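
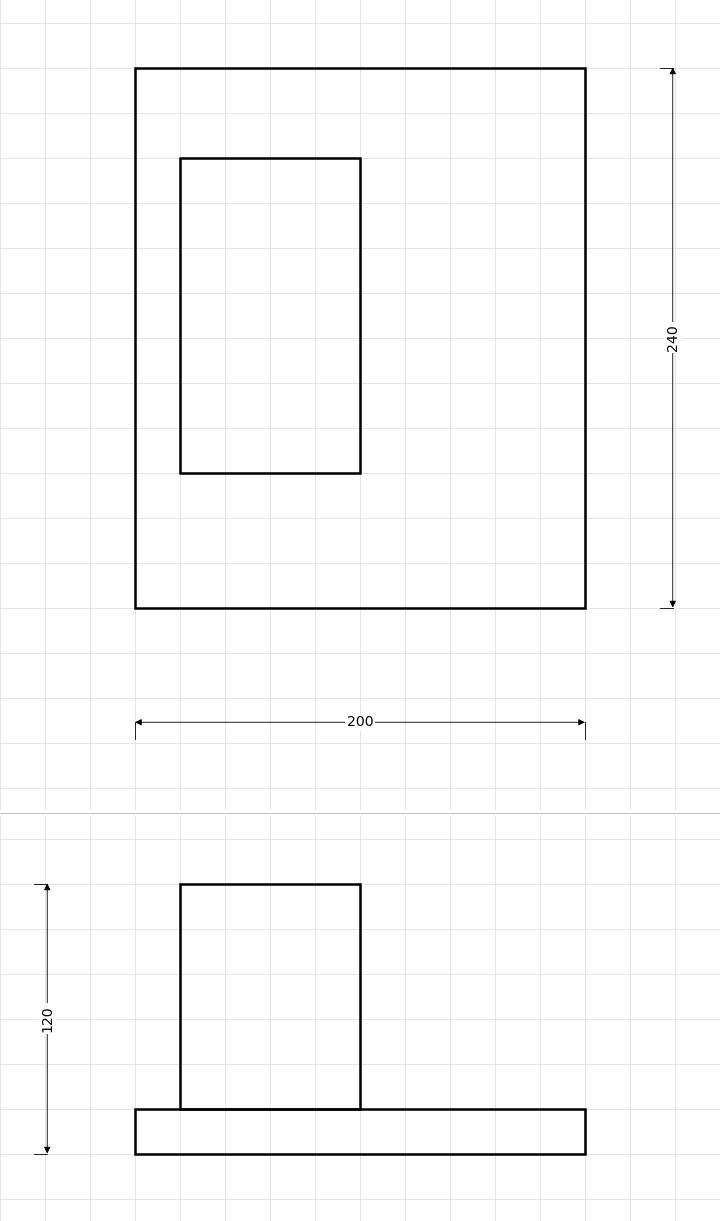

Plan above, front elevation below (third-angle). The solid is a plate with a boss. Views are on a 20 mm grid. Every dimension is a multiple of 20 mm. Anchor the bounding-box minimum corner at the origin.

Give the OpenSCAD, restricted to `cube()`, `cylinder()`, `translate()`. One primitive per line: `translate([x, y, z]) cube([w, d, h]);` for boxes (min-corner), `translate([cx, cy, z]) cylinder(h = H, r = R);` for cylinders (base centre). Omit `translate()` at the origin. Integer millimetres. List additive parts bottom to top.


cube([200, 240, 20]);
translate([20, 60, 20]) cube([80, 140, 100]);


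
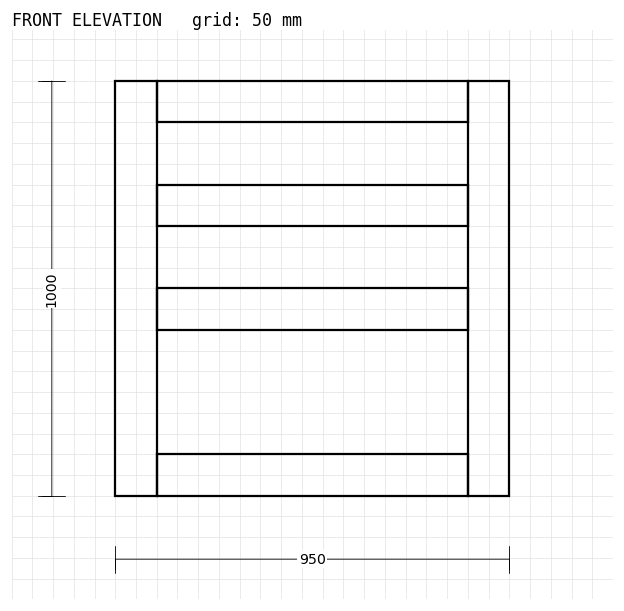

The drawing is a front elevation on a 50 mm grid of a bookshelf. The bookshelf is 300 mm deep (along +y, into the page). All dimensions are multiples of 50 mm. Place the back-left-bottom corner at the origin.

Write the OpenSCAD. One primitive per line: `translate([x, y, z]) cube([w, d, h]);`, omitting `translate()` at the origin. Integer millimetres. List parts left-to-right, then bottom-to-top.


cube([100, 300, 1000]);
translate([100, 0, 0]) cube([750, 300, 100]);
translate([100, 0, 400]) cube([750, 300, 100]);
translate([100, 0, 650]) cube([750, 300, 100]);
translate([100, 0, 900]) cube([750, 300, 100]);
translate([850, 0, 0]) cube([100, 300, 1000]);


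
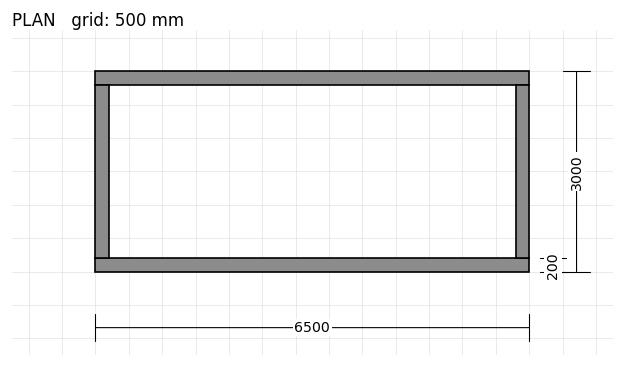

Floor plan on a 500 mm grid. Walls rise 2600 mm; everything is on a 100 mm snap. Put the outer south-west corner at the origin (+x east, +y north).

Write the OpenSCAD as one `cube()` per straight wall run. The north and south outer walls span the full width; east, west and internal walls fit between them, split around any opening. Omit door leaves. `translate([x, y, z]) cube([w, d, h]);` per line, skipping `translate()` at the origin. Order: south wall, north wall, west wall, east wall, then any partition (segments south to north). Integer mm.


cube([6500, 200, 2600]);
translate([0, 2800, 0]) cube([6500, 200, 2600]);
translate([0, 200, 0]) cube([200, 2600, 2600]);
translate([6300, 200, 0]) cube([200, 2600, 2600]);


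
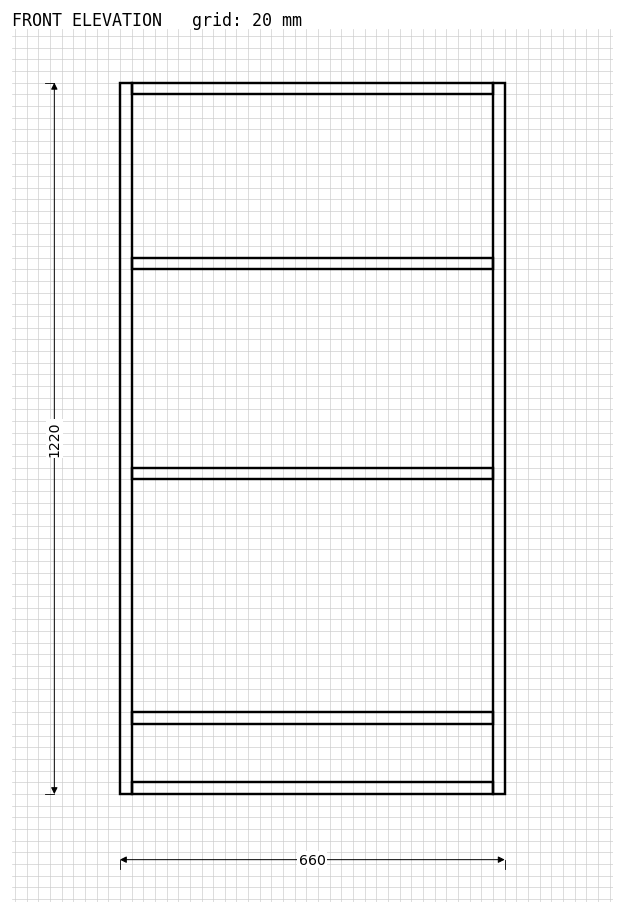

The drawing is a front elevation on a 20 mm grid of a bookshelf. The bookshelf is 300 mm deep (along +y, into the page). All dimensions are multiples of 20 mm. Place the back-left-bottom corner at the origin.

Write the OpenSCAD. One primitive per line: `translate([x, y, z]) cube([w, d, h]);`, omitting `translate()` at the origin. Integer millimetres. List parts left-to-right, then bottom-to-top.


cube([20, 300, 1220]);
translate([20, 0, 0]) cube([620, 300, 20]);
translate([20, 0, 120]) cube([620, 300, 20]);
translate([20, 0, 540]) cube([620, 300, 20]);
translate([20, 0, 900]) cube([620, 300, 20]);
translate([20, 0, 1200]) cube([620, 300, 20]);
translate([640, 0, 0]) cube([20, 300, 1220]);


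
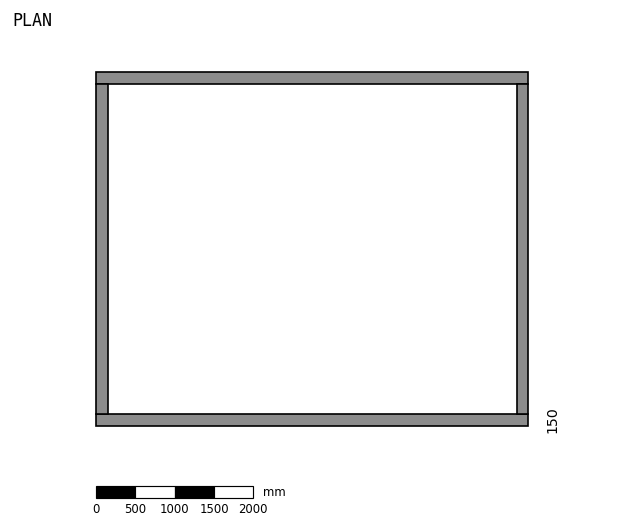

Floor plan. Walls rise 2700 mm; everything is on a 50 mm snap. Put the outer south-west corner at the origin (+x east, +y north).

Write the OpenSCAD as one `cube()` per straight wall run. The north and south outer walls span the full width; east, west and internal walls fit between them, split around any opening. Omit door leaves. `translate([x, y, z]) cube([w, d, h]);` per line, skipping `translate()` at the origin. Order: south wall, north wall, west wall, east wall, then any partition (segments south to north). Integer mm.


cube([5500, 150, 2700]);
translate([0, 4350, 0]) cube([5500, 150, 2700]);
translate([0, 150, 0]) cube([150, 4200, 2700]);
translate([5350, 150, 0]) cube([150, 4200, 2700]);


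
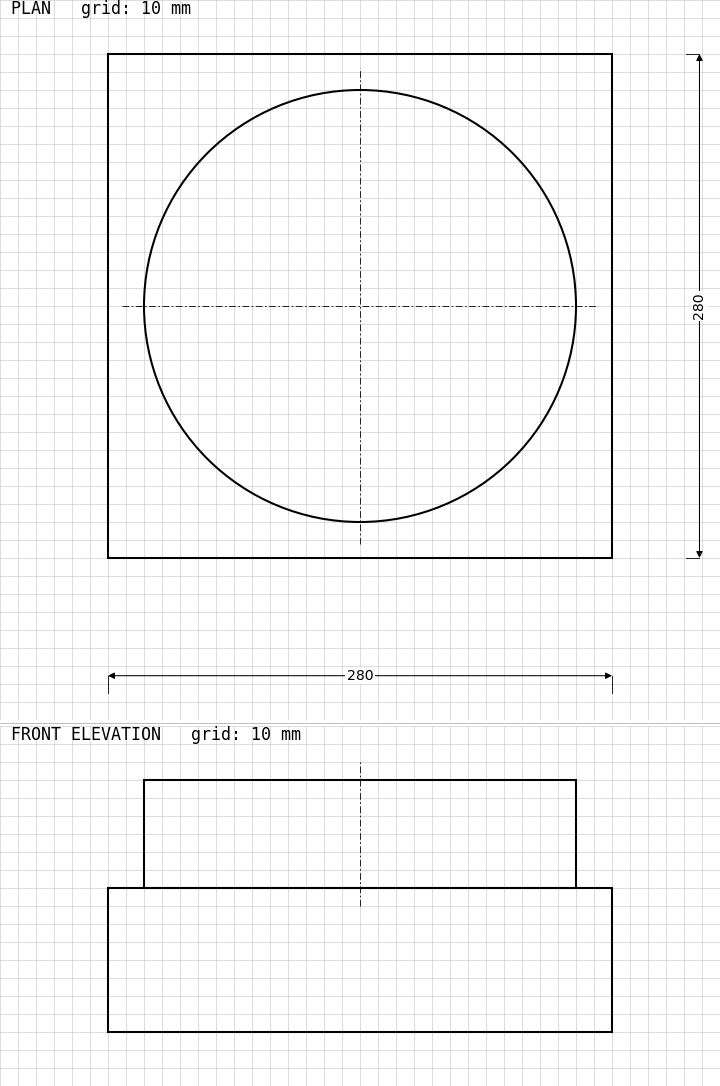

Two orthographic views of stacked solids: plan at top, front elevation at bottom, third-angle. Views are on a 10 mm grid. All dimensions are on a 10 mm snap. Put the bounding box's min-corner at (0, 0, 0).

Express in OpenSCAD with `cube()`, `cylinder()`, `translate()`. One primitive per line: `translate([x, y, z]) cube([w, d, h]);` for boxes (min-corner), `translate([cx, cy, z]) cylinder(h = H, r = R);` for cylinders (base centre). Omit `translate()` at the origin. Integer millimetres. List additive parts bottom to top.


cube([280, 280, 80]);
translate([140, 140, 80]) cylinder(h = 60, r = 120);


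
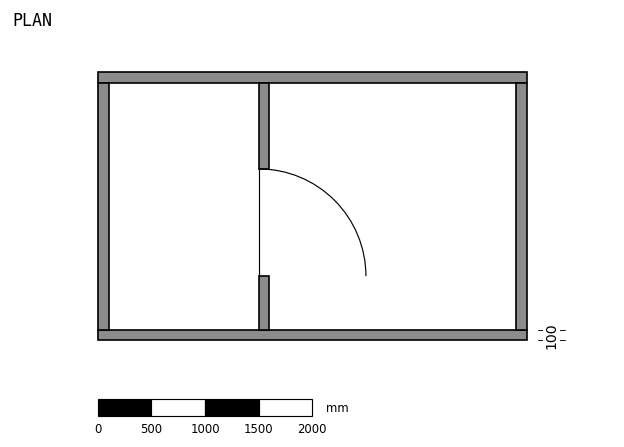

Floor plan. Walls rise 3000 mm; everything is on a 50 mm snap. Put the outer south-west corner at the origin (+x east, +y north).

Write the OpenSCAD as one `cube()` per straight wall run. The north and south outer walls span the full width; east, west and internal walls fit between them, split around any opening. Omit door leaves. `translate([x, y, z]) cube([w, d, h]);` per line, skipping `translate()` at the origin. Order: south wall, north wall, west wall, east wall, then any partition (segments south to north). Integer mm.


cube([4000, 100, 3000]);
translate([0, 2400, 0]) cube([4000, 100, 3000]);
translate([0, 100, 0]) cube([100, 2300, 3000]);
translate([3900, 100, 0]) cube([100, 2300, 3000]);
translate([1500, 100, 0]) cube([100, 500, 3000]);
translate([1500, 1600, 0]) cube([100, 800, 3000]);


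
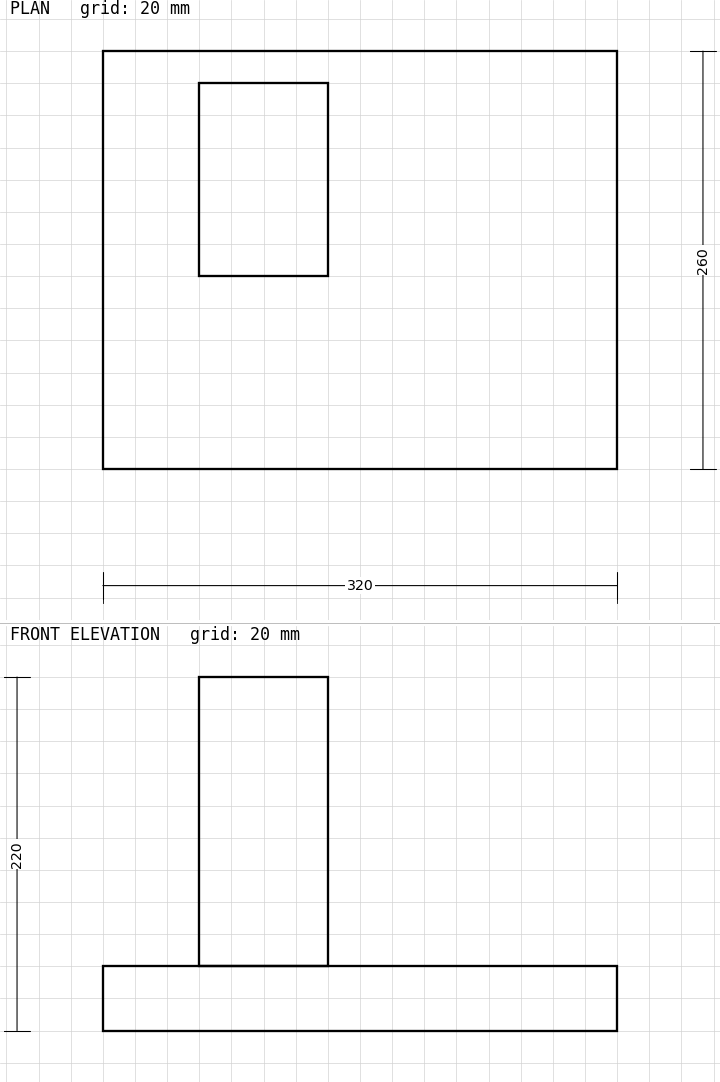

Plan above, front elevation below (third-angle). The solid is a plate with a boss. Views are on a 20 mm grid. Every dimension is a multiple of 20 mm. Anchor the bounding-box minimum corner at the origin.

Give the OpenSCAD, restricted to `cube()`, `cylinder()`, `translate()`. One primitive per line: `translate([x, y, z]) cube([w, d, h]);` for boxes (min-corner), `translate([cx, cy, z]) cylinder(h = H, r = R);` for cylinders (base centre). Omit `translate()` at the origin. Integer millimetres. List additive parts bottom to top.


cube([320, 260, 40]);
translate([60, 120, 40]) cube([80, 120, 180]);


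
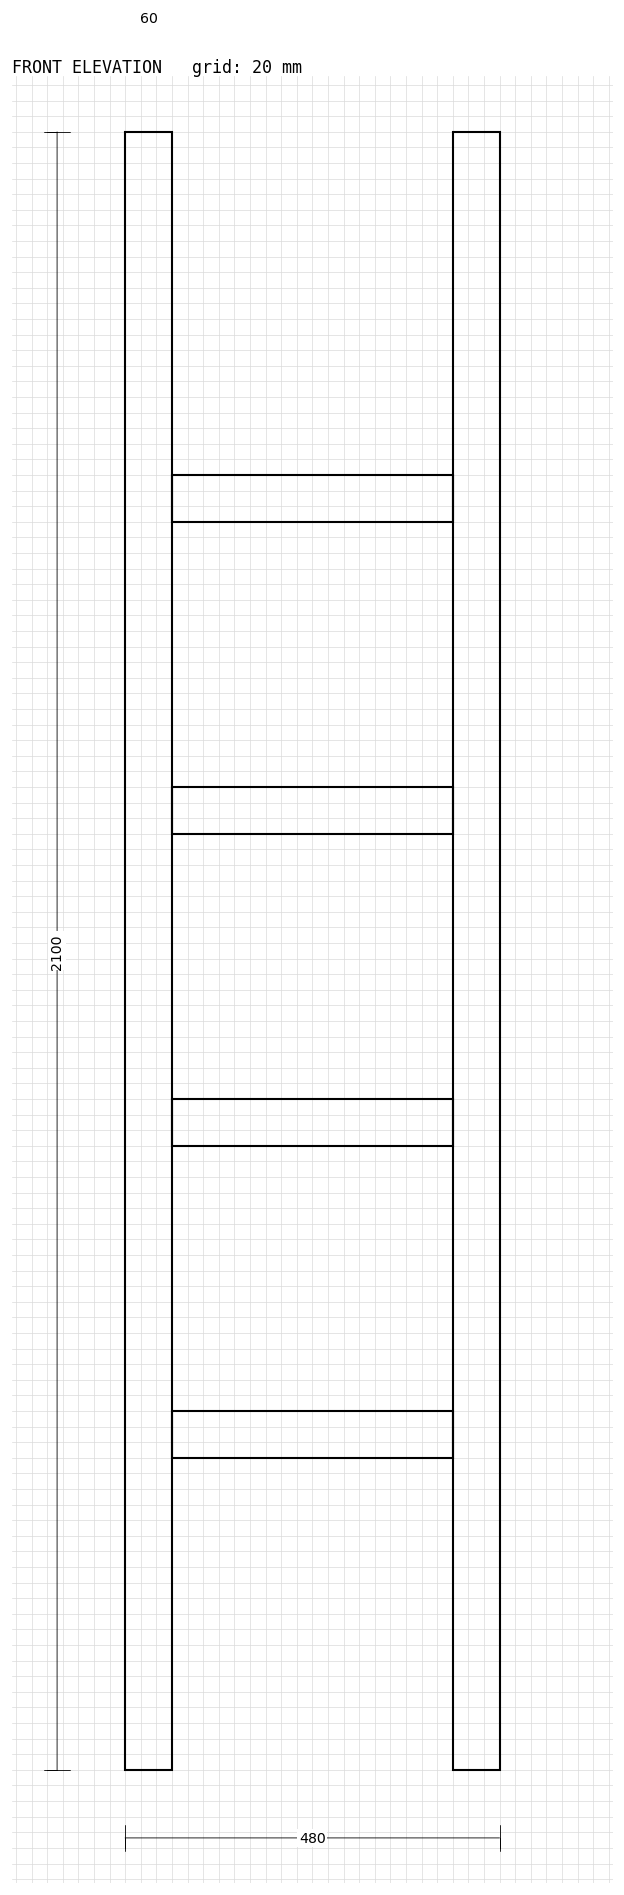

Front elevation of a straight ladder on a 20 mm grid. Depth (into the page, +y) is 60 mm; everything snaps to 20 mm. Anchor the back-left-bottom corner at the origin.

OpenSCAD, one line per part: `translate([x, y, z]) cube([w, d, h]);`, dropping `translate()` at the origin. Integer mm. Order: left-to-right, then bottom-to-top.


cube([60, 60, 2100]);
translate([60, 0, 400]) cube([360, 60, 60]);
translate([60, 0, 800]) cube([360, 60, 60]);
translate([60, 0, 1200]) cube([360, 60, 60]);
translate([60, 0, 1600]) cube([360, 60, 60]);
translate([420, 0, 0]) cube([60, 60, 2100]);


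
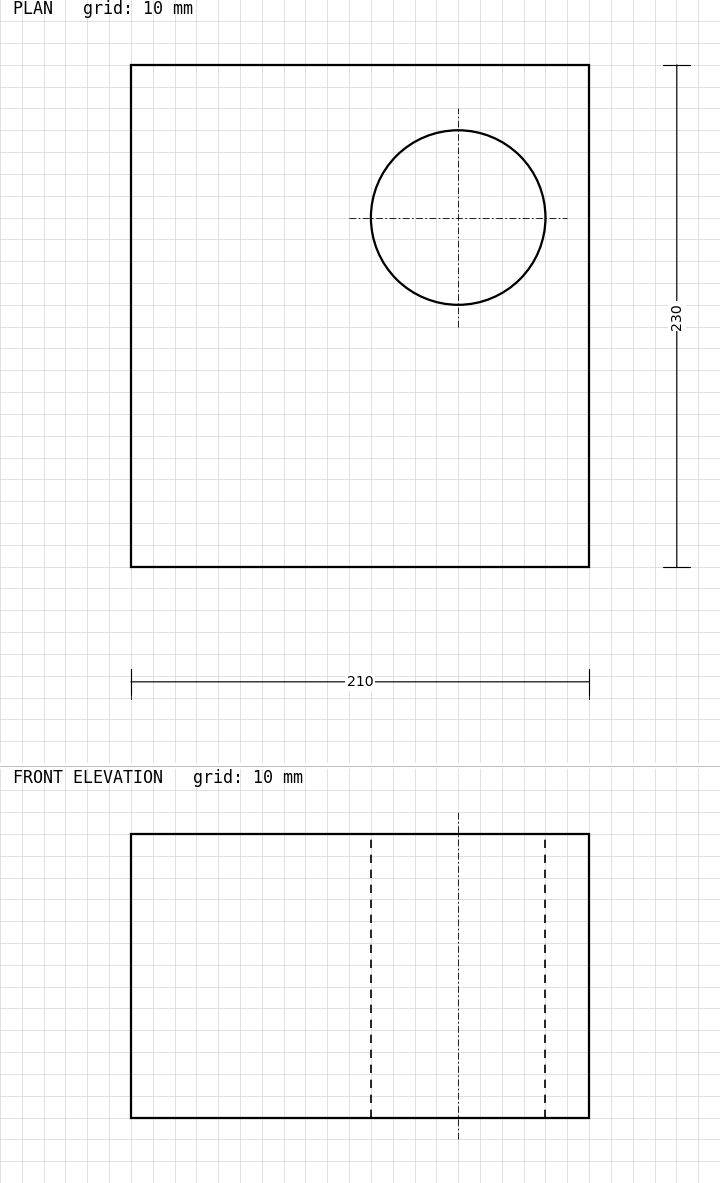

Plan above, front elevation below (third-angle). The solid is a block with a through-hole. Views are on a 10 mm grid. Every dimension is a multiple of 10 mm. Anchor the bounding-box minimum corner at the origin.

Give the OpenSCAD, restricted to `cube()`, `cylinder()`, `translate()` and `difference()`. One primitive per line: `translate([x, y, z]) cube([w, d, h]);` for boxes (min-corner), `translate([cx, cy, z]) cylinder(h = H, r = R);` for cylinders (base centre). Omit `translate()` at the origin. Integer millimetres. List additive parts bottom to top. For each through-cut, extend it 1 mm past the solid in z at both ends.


difference() {
  cube([210, 230, 130]);
  translate([150, 160, -1]) cylinder(h = 132, r = 40);
}


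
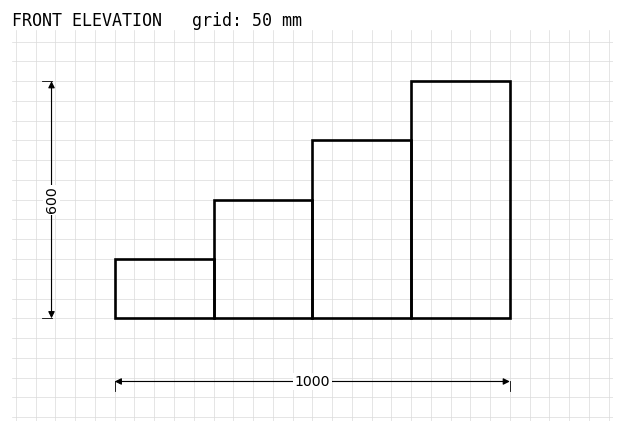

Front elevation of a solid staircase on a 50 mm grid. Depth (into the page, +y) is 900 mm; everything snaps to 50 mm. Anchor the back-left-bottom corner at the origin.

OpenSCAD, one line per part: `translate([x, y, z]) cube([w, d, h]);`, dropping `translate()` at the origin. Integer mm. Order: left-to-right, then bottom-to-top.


cube([250, 900, 150]);
translate([250, 0, 0]) cube([250, 900, 300]);
translate([500, 0, 0]) cube([250, 900, 450]);
translate([750, 0, 0]) cube([250, 900, 600]);


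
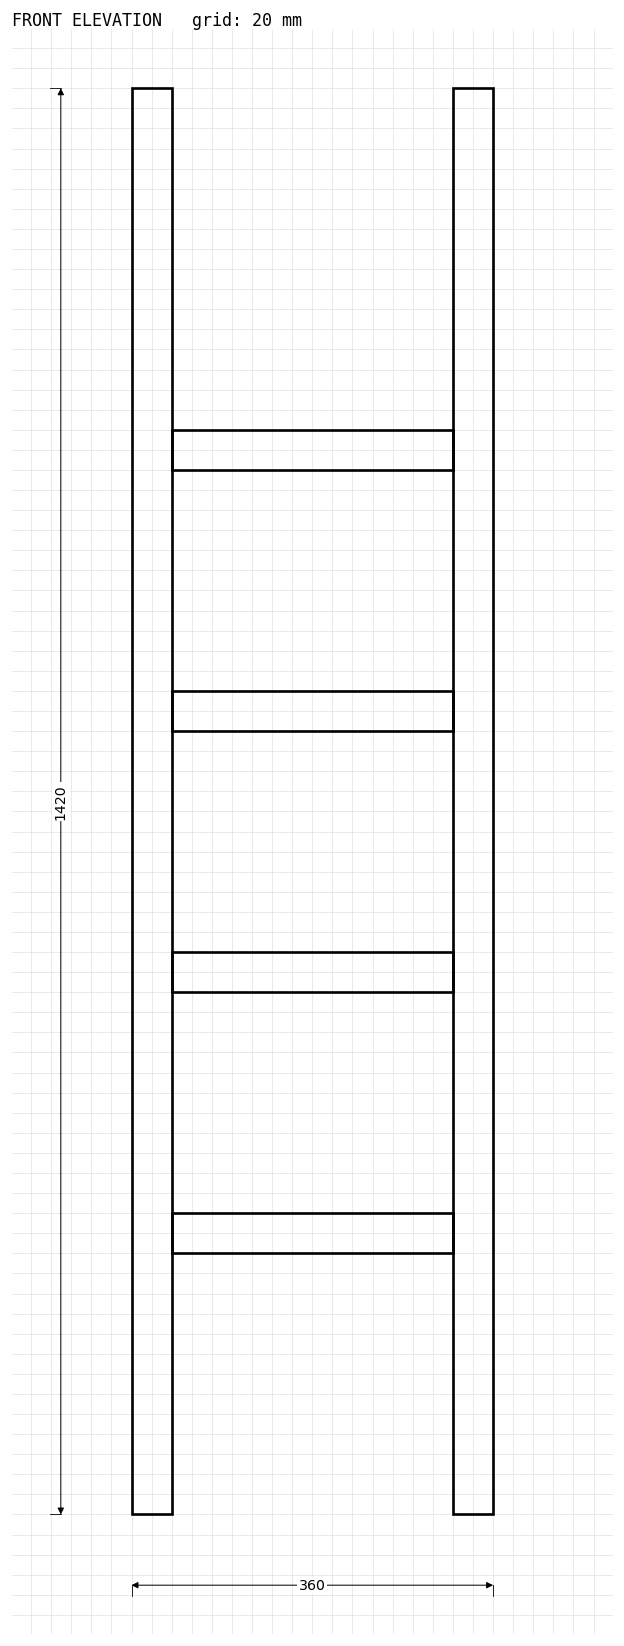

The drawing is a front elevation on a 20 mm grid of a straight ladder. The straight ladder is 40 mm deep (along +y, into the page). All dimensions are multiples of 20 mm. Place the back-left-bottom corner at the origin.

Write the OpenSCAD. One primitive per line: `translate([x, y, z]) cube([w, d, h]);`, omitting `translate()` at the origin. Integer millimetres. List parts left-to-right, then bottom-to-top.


cube([40, 40, 1420]);
translate([40, 0, 260]) cube([280, 40, 40]);
translate([40, 0, 520]) cube([280, 40, 40]);
translate([40, 0, 780]) cube([280, 40, 40]);
translate([40, 0, 1040]) cube([280, 40, 40]);
translate([320, 0, 0]) cube([40, 40, 1420]);


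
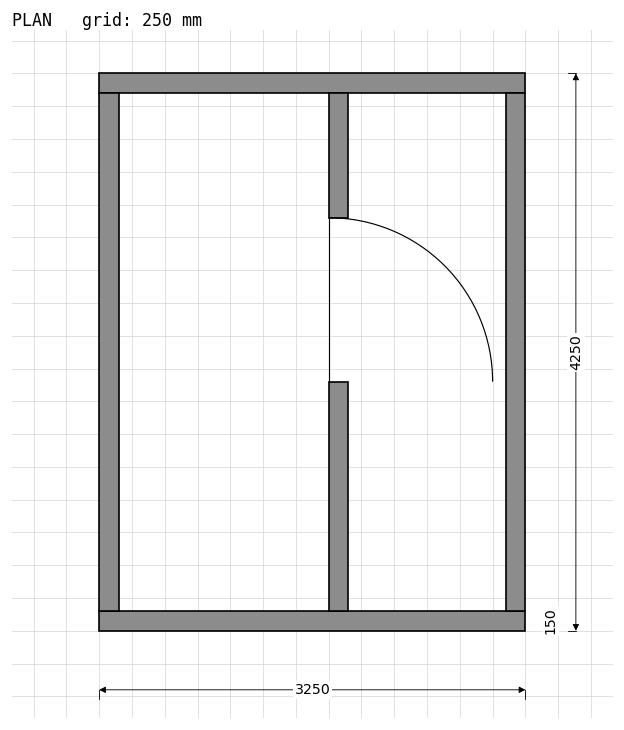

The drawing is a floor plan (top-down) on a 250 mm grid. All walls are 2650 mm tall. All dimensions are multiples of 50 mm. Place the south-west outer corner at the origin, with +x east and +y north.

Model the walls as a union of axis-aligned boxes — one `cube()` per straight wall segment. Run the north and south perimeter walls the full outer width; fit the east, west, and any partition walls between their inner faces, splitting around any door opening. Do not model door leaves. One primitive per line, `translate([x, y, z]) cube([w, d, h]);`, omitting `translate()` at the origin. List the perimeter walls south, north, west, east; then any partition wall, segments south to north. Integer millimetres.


cube([3250, 150, 2650]);
translate([0, 4100, 0]) cube([3250, 150, 2650]);
translate([0, 150, 0]) cube([150, 3950, 2650]);
translate([3100, 150, 0]) cube([150, 3950, 2650]);
translate([1750, 150, 0]) cube([150, 1750, 2650]);
translate([1750, 3150, 0]) cube([150, 950, 2650]);


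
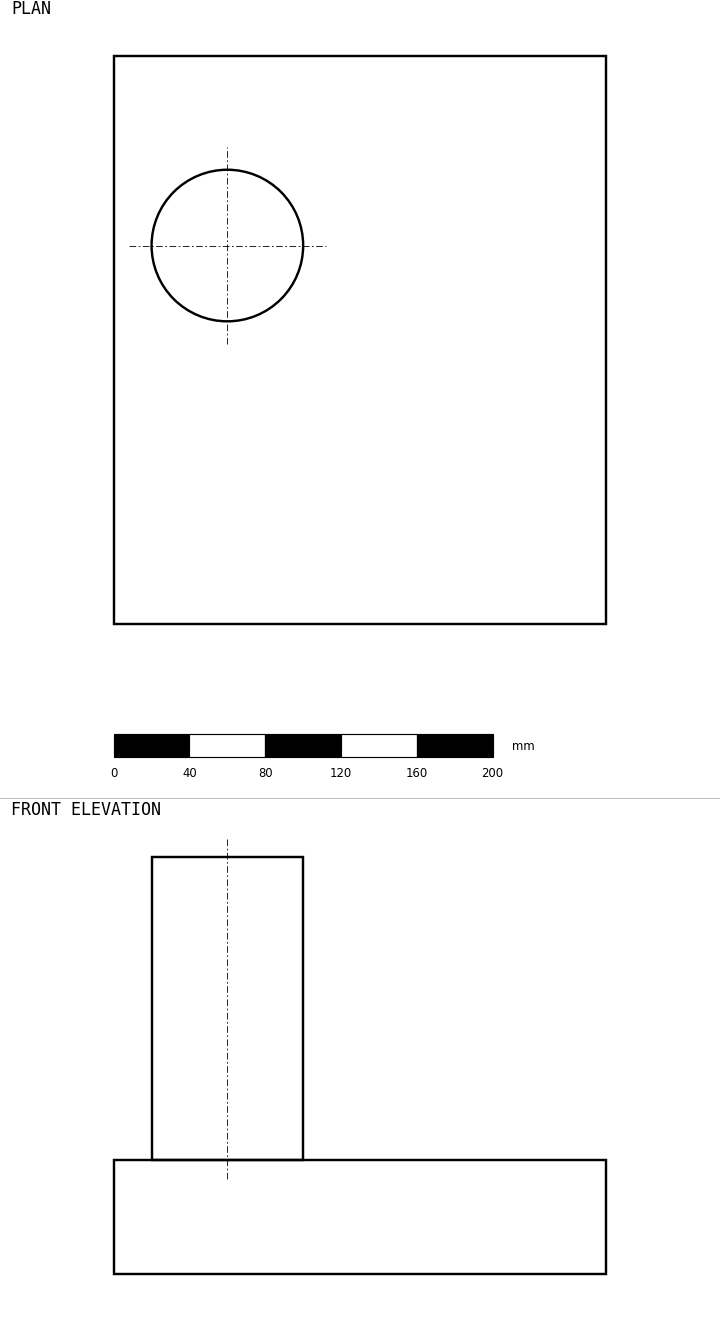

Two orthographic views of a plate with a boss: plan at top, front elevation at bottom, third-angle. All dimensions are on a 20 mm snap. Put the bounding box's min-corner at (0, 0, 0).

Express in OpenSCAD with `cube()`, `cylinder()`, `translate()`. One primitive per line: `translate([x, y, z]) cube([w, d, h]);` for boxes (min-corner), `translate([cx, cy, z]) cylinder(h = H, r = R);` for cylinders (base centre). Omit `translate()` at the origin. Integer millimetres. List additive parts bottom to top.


cube([260, 300, 60]);
translate([60, 200, 60]) cylinder(h = 160, r = 40);


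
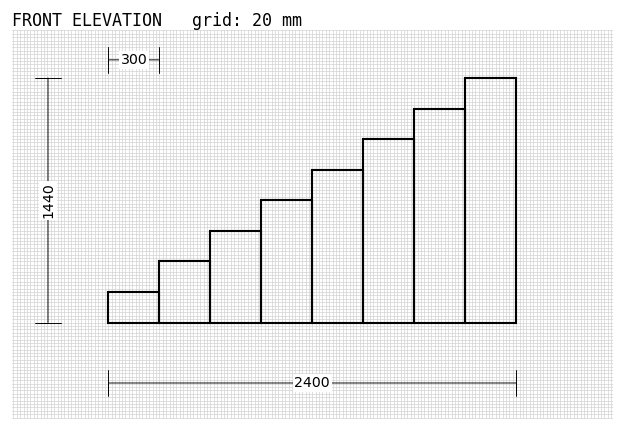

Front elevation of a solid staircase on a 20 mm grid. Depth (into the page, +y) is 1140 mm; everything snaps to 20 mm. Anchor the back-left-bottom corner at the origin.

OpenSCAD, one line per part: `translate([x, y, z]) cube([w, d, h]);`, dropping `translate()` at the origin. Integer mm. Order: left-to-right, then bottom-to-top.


cube([300, 1140, 180]);
translate([300, 0, 0]) cube([300, 1140, 360]);
translate([600, 0, 0]) cube([300, 1140, 540]);
translate([900, 0, 0]) cube([300, 1140, 720]);
translate([1200, 0, 0]) cube([300, 1140, 900]);
translate([1500, 0, 0]) cube([300, 1140, 1080]);
translate([1800, 0, 0]) cube([300, 1140, 1260]);
translate([2100, 0, 0]) cube([300, 1140, 1440]);


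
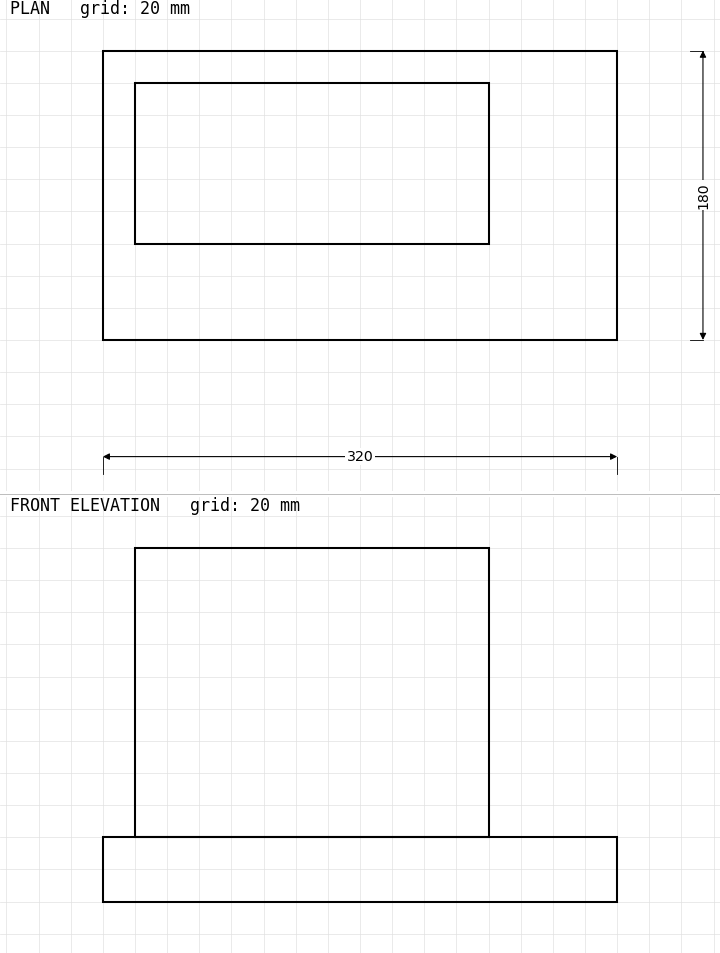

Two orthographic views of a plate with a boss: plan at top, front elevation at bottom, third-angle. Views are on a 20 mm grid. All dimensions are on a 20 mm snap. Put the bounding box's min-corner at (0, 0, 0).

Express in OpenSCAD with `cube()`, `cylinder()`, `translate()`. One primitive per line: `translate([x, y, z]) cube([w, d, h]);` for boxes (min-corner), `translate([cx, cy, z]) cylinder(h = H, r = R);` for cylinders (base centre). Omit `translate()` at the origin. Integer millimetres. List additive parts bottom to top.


cube([320, 180, 40]);
translate([20, 60, 40]) cube([220, 100, 180]);


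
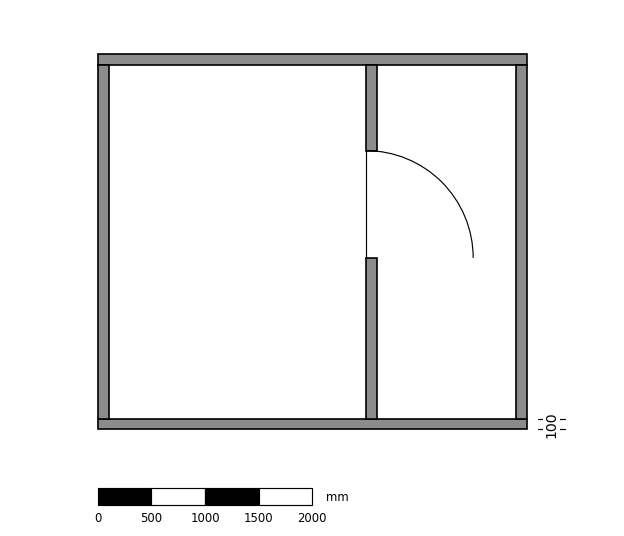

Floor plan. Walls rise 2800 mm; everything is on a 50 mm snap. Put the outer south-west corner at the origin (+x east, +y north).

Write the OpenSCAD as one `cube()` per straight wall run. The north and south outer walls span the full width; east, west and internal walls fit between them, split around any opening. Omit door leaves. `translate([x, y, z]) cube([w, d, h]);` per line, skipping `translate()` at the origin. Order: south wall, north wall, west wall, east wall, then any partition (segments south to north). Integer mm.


cube([4000, 100, 2800]);
translate([0, 3400, 0]) cube([4000, 100, 2800]);
translate([0, 100, 0]) cube([100, 3300, 2800]);
translate([3900, 100, 0]) cube([100, 3300, 2800]);
translate([2500, 100, 0]) cube([100, 1500, 2800]);
translate([2500, 2600, 0]) cube([100, 800, 2800]);


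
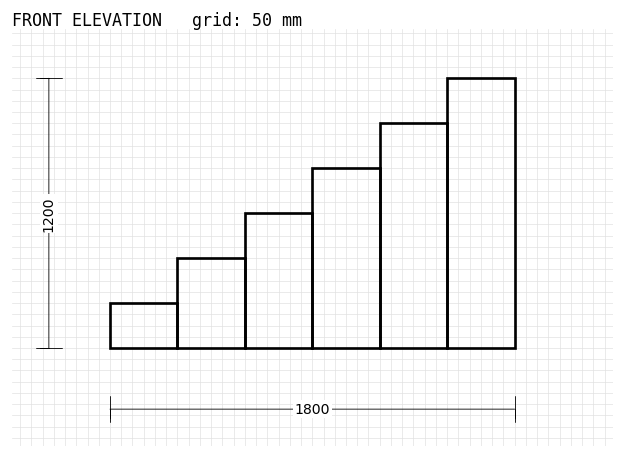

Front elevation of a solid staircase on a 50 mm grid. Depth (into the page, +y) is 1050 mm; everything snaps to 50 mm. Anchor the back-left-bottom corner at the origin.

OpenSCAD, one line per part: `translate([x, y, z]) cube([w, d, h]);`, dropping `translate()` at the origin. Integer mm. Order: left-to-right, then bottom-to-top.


cube([300, 1050, 200]);
translate([300, 0, 0]) cube([300, 1050, 400]);
translate([600, 0, 0]) cube([300, 1050, 600]);
translate([900, 0, 0]) cube([300, 1050, 800]);
translate([1200, 0, 0]) cube([300, 1050, 1000]);
translate([1500, 0, 0]) cube([300, 1050, 1200]);


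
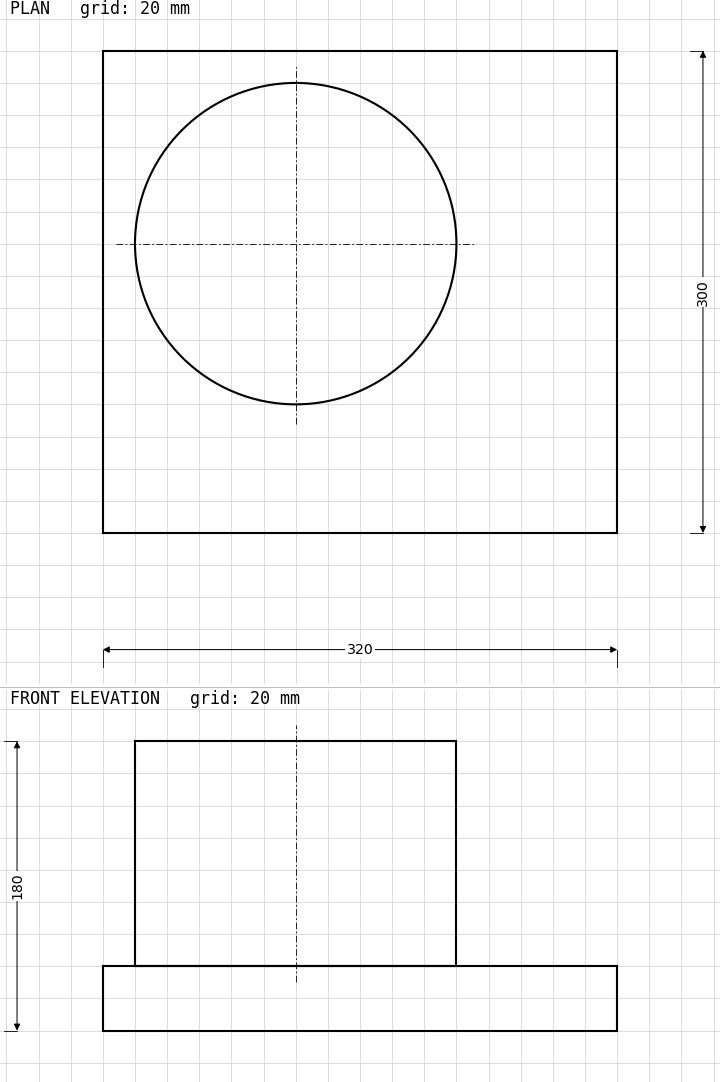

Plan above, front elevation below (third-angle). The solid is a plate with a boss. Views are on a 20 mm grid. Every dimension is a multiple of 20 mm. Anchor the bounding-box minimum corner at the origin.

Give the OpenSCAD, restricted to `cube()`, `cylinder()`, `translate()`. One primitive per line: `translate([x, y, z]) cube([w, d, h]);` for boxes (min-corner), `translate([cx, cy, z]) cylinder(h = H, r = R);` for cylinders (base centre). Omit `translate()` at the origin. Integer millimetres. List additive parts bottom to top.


cube([320, 300, 40]);
translate([120, 180, 40]) cylinder(h = 140, r = 100);


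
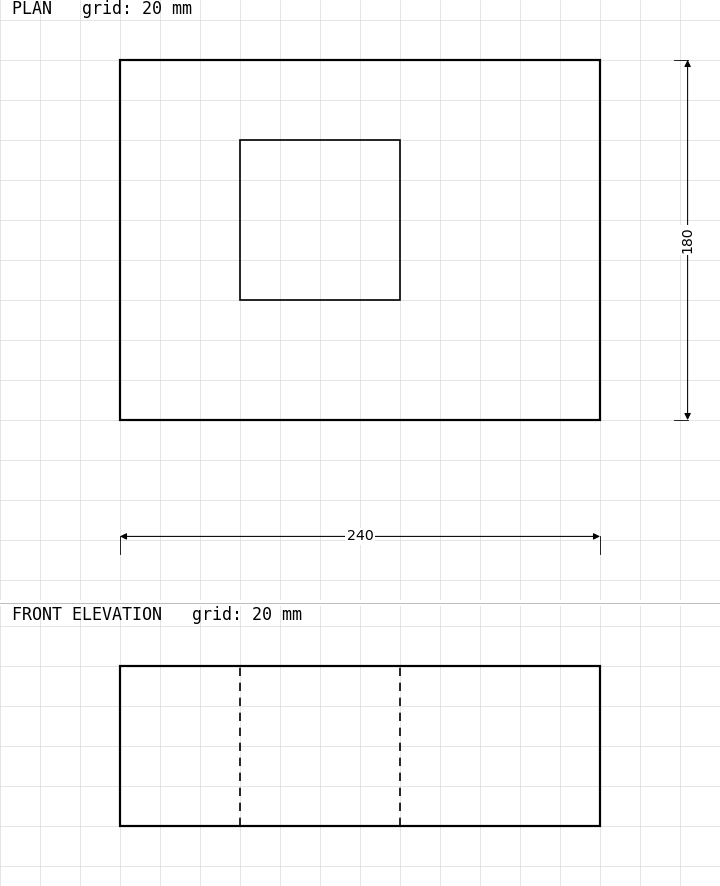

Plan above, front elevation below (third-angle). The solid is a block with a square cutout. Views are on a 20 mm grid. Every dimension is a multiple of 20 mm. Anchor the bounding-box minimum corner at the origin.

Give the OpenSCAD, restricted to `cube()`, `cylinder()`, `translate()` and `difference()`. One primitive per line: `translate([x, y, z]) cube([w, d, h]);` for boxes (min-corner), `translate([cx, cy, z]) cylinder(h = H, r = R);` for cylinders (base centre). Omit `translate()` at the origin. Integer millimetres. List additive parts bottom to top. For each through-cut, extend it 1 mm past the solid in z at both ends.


difference() {
  cube([240, 180, 80]);
  translate([60, 60, -1]) cube([80, 80, 82]);
}


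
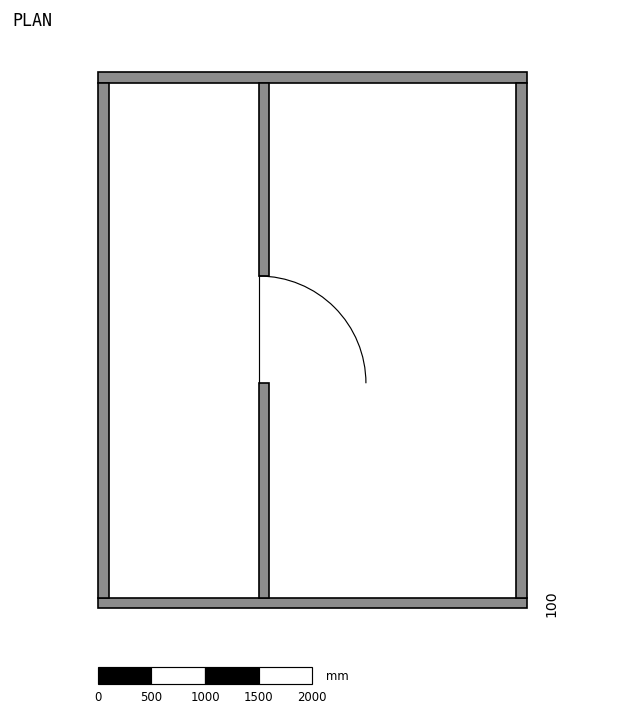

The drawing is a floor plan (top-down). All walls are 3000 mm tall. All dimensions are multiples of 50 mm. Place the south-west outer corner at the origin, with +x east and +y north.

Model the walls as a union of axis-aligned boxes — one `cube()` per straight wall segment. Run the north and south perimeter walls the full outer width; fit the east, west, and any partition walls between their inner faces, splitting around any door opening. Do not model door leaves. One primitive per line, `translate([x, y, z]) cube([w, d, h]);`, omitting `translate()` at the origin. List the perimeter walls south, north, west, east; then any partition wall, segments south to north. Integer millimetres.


cube([4000, 100, 3000]);
translate([0, 4900, 0]) cube([4000, 100, 3000]);
translate([0, 100, 0]) cube([100, 4800, 3000]);
translate([3900, 100, 0]) cube([100, 4800, 3000]);
translate([1500, 100, 0]) cube([100, 2000, 3000]);
translate([1500, 3100, 0]) cube([100, 1800, 3000]);


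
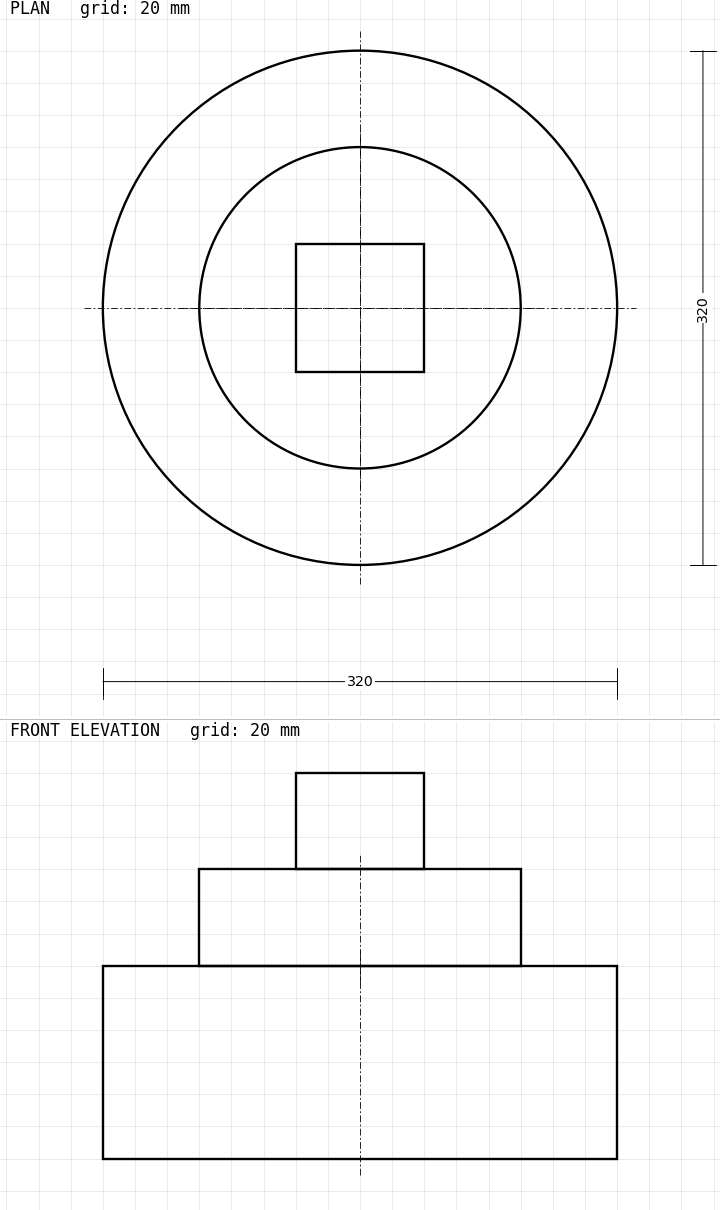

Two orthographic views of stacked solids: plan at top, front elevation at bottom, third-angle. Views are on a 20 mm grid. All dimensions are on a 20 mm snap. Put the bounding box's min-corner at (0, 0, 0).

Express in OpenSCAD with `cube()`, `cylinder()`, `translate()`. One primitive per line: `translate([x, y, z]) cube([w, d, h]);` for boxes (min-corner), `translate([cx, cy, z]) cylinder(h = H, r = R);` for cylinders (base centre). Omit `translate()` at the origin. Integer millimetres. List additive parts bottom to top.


translate([160, 160, 0]) cylinder(h = 120, r = 160);
translate([160, 160, 120]) cylinder(h = 60, r = 100);
translate([120, 120, 180]) cube([80, 80, 60]);


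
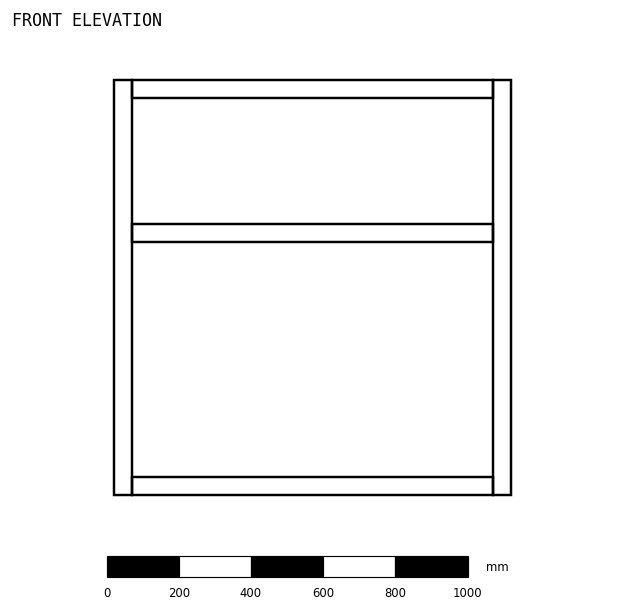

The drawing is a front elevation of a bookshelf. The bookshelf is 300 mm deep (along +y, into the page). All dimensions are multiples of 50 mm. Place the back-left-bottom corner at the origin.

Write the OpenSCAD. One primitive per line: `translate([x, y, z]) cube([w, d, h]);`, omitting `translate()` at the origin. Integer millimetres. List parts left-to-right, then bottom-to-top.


cube([50, 300, 1150]);
translate([50, 0, 0]) cube([1000, 300, 50]);
translate([50, 0, 700]) cube([1000, 300, 50]);
translate([50, 0, 1100]) cube([1000, 300, 50]);
translate([1050, 0, 0]) cube([50, 300, 1150]);


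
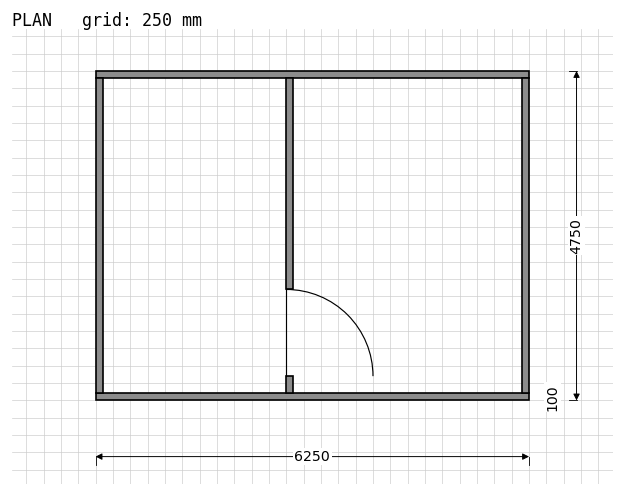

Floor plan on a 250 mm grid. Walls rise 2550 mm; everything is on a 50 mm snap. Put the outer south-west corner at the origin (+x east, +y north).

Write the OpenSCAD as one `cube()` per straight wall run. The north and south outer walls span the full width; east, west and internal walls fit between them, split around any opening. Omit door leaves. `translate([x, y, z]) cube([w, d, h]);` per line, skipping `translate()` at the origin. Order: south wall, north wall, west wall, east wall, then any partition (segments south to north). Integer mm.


cube([6250, 100, 2550]);
translate([0, 4650, 0]) cube([6250, 100, 2550]);
translate([0, 100, 0]) cube([100, 4550, 2550]);
translate([6150, 100, 0]) cube([100, 4550, 2550]);
translate([2750, 100, 0]) cube([100, 250, 2550]);
translate([2750, 1600, 0]) cube([100, 3050, 2550]);


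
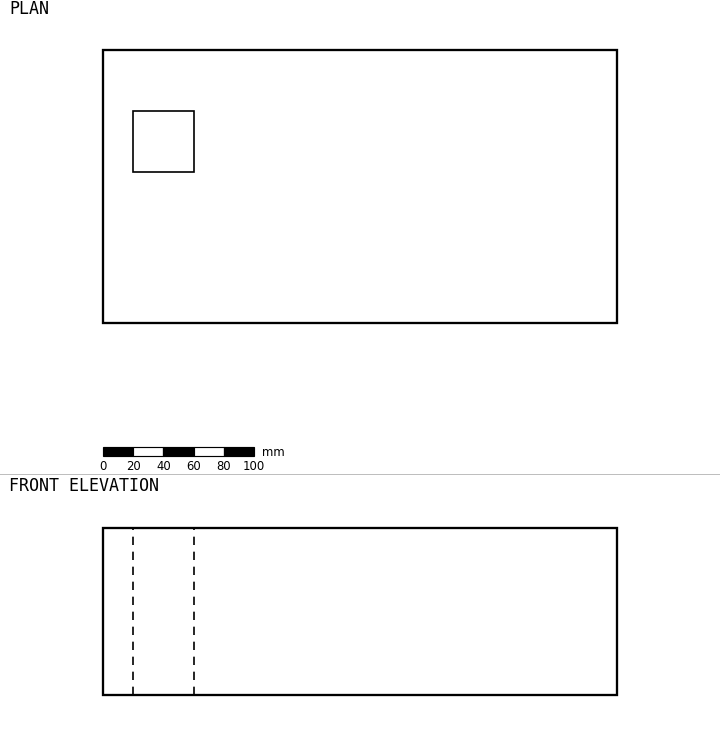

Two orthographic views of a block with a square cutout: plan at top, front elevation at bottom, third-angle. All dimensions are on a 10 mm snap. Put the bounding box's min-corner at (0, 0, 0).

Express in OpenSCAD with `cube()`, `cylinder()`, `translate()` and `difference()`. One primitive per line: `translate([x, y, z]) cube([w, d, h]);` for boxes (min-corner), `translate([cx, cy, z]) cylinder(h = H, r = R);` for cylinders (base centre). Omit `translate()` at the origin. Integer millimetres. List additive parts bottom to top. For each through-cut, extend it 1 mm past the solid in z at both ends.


difference() {
  cube([340, 180, 110]);
  translate([20, 100, -1]) cube([40, 40, 112]);
}


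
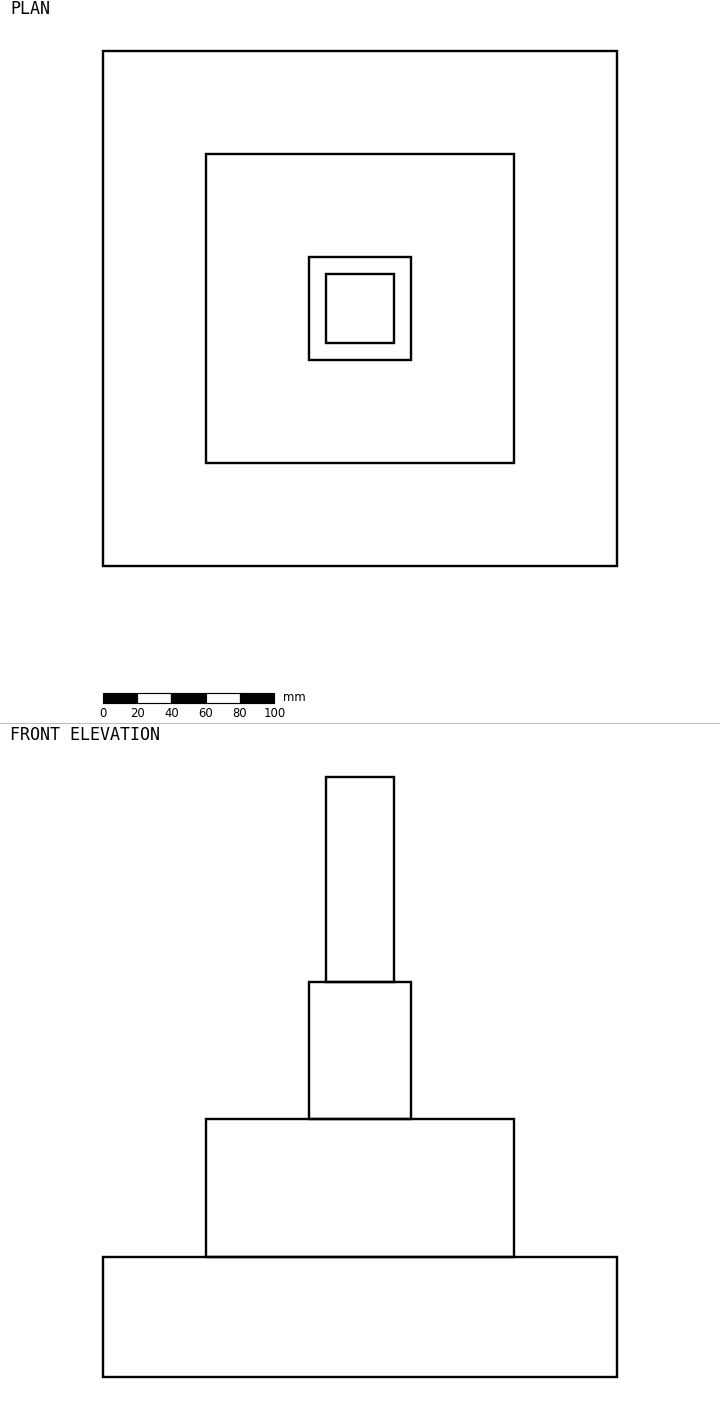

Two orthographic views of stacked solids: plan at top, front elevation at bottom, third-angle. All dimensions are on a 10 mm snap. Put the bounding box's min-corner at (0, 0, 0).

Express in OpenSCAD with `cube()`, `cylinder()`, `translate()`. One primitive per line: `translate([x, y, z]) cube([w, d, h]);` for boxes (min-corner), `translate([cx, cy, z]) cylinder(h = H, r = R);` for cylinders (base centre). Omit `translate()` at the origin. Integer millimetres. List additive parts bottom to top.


cube([300, 300, 70]);
translate([60, 60, 70]) cube([180, 180, 80]);
translate([120, 120, 150]) cube([60, 60, 80]);
translate([130, 130, 230]) cube([40, 40, 120]);


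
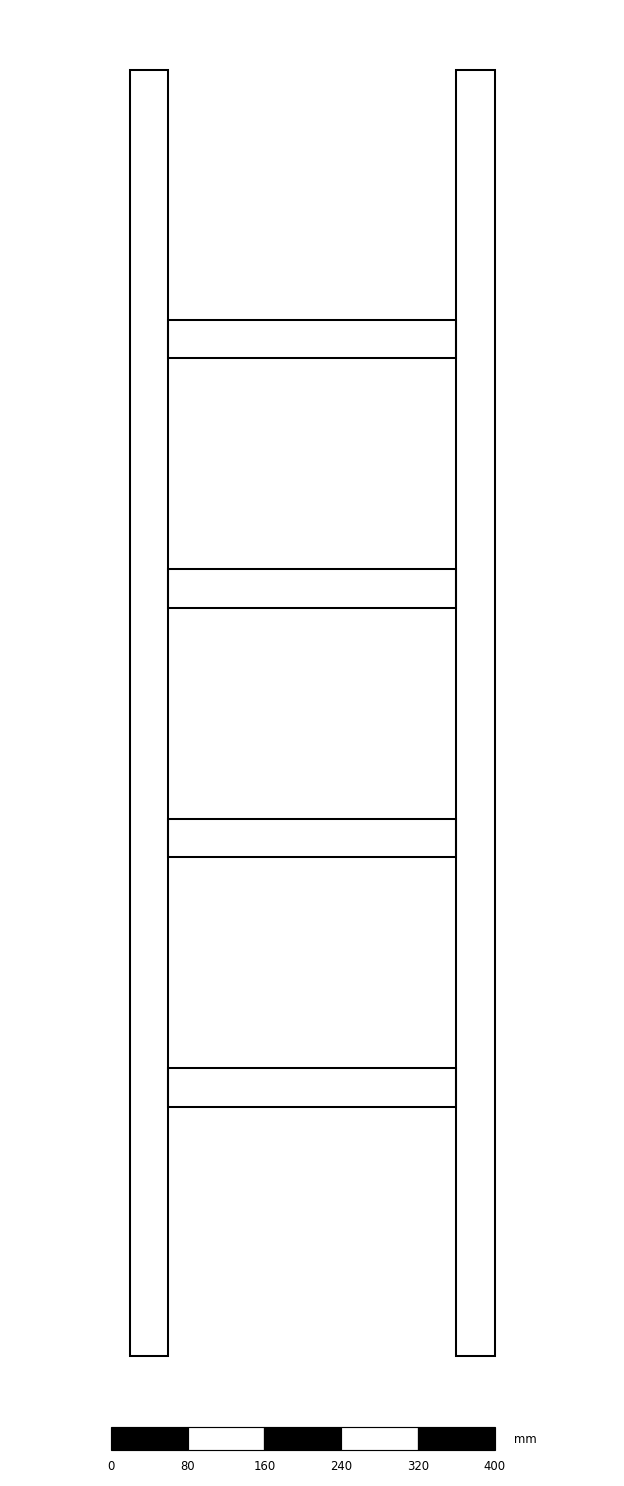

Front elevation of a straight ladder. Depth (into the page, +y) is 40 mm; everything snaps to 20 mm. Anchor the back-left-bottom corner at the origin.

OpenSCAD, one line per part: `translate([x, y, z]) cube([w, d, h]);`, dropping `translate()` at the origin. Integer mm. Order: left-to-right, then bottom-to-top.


cube([40, 40, 1340]);
translate([40, 0, 260]) cube([300, 40, 40]);
translate([40, 0, 520]) cube([300, 40, 40]);
translate([40, 0, 780]) cube([300, 40, 40]);
translate([40, 0, 1040]) cube([300, 40, 40]);
translate([340, 0, 0]) cube([40, 40, 1340]);


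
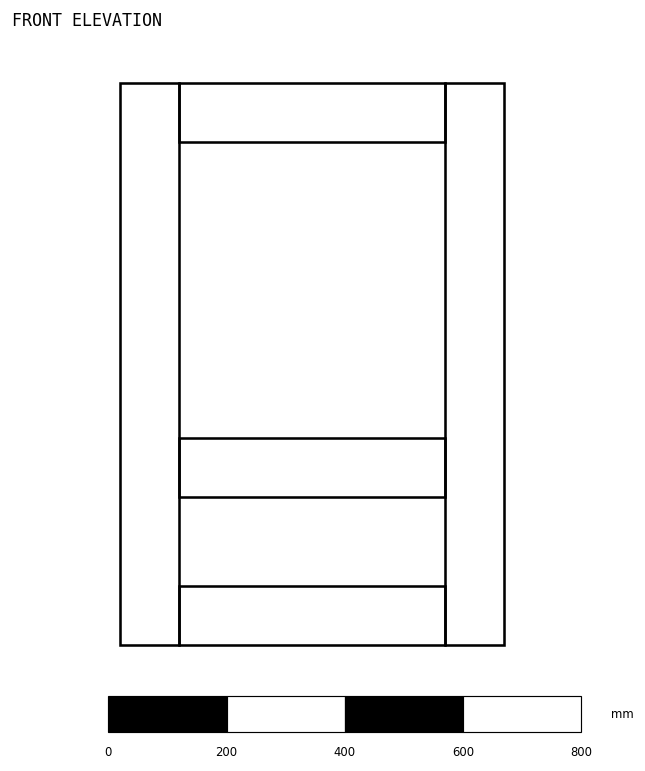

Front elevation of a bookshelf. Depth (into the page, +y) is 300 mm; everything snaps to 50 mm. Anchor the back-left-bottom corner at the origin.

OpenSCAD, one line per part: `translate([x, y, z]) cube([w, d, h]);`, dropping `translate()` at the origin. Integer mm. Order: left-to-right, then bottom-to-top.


cube([100, 300, 950]);
translate([100, 0, 0]) cube([450, 300, 100]);
translate([100, 0, 250]) cube([450, 300, 100]);
translate([100, 0, 850]) cube([450, 300, 100]);
translate([550, 0, 0]) cube([100, 300, 950]);


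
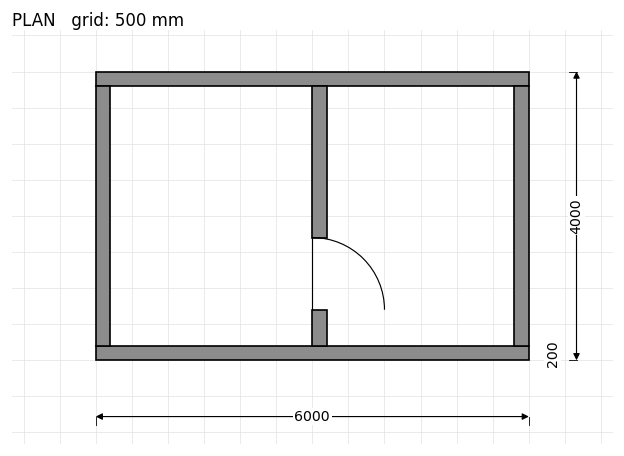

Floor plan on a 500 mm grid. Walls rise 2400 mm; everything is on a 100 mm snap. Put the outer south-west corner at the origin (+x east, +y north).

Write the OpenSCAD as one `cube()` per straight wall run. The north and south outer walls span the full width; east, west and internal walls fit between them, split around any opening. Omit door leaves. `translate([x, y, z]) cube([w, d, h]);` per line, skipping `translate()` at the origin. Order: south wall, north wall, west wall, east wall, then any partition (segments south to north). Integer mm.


cube([6000, 200, 2400]);
translate([0, 3800, 0]) cube([6000, 200, 2400]);
translate([0, 200, 0]) cube([200, 3600, 2400]);
translate([5800, 200, 0]) cube([200, 3600, 2400]);
translate([3000, 200, 0]) cube([200, 500, 2400]);
translate([3000, 1700, 0]) cube([200, 2100, 2400]);


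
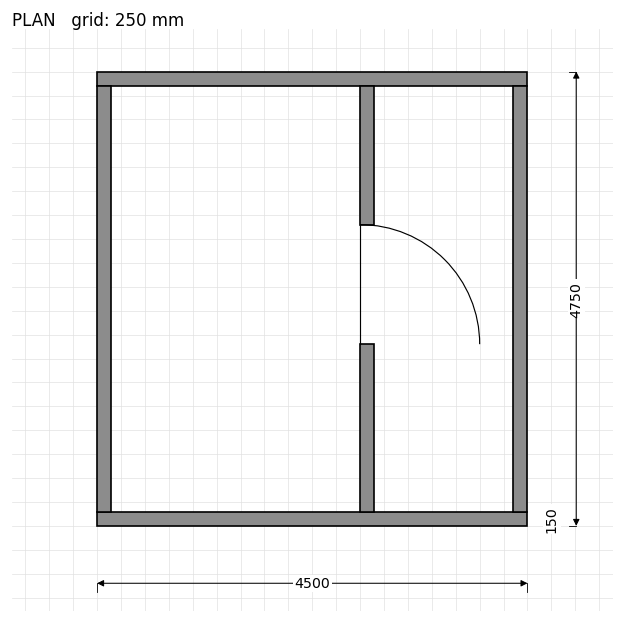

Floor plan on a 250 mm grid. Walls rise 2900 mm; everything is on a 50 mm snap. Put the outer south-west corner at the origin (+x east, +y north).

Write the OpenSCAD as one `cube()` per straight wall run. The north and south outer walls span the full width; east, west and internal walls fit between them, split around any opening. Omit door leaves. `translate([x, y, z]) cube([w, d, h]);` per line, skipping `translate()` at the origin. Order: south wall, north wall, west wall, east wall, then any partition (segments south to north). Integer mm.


cube([4500, 150, 2900]);
translate([0, 4600, 0]) cube([4500, 150, 2900]);
translate([0, 150, 0]) cube([150, 4450, 2900]);
translate([4350, 150, 0]) cube([150, 4450, 2900]);
translate([2750, 150, 0]) cube([150, 1750, 2900]);
translate([2750, 3150, 0]) cube([150, 1450, 2900]);


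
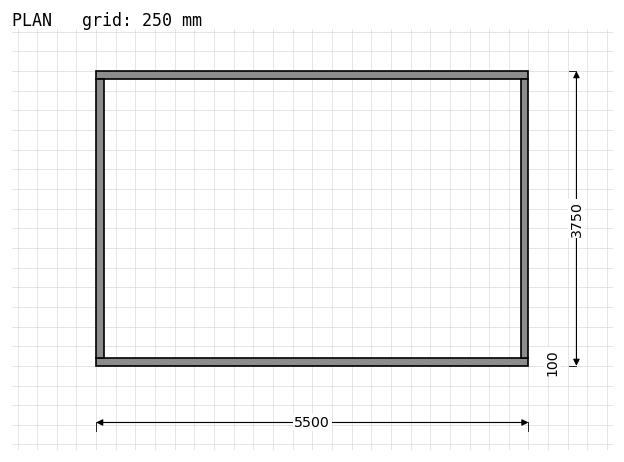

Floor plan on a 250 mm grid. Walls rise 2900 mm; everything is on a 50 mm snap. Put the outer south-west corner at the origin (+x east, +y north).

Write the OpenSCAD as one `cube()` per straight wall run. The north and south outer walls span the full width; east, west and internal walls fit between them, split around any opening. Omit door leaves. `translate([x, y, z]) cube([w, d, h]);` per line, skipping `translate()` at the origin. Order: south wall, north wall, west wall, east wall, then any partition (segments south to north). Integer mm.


cube([5500, 100, 2900]);
translate([0, 3650, 0]) cube([5500, 100, 2900]);
translate([0, 100, 0]) cube([100, 3550, 2900]);
translate([5400, 100, 0]) cube([100, 3550, 2900]);


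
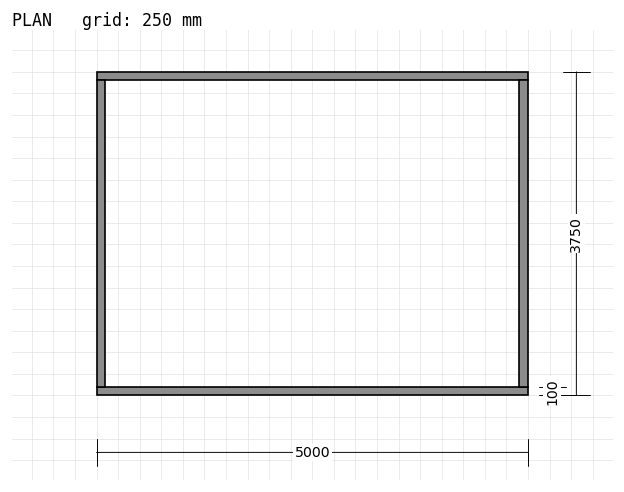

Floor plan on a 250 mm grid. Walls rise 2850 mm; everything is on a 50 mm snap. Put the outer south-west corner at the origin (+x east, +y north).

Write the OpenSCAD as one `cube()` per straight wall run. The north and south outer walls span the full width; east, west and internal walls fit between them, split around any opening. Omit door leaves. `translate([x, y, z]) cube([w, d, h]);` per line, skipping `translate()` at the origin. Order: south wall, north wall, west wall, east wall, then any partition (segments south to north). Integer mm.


cube([5000, 100, 2850]);
translate([0, 3650, 0]) cube([5000, 100, 2850]);
translate([0, 100, 0]) cube([100, 3550, 2850]);
translate([4900, 100, 0]) cube([100, 3550, 2850]);


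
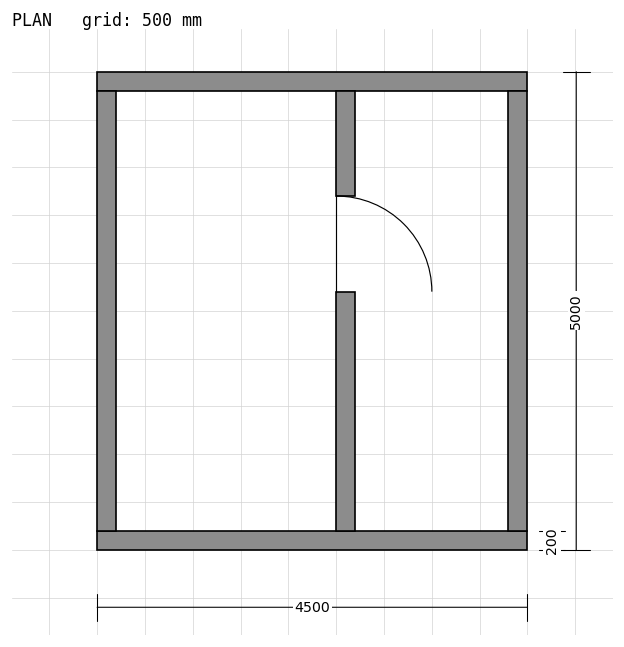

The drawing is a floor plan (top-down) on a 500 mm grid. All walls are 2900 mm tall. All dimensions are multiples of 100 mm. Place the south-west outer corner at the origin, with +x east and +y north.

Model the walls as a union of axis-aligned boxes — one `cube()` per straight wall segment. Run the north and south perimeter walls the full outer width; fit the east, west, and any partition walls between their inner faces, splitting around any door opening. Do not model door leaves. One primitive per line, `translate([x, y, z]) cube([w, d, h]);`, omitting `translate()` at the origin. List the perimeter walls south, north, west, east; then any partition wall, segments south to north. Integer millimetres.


cube([4500, 200, 2900]);
translate([0, 4800, 0]) cube([4500, 200, 2900]);
translate([0, 200, 0]) cube([200, 4600, 2900]);
translate([4300, 200, 0]) cube([200, 4600, 2900]);
translate([2500, 200, 0]) cube([200, 2500, 2900]);
translate([2500, 3700, 0]) cube([200, 1100, 2900]);


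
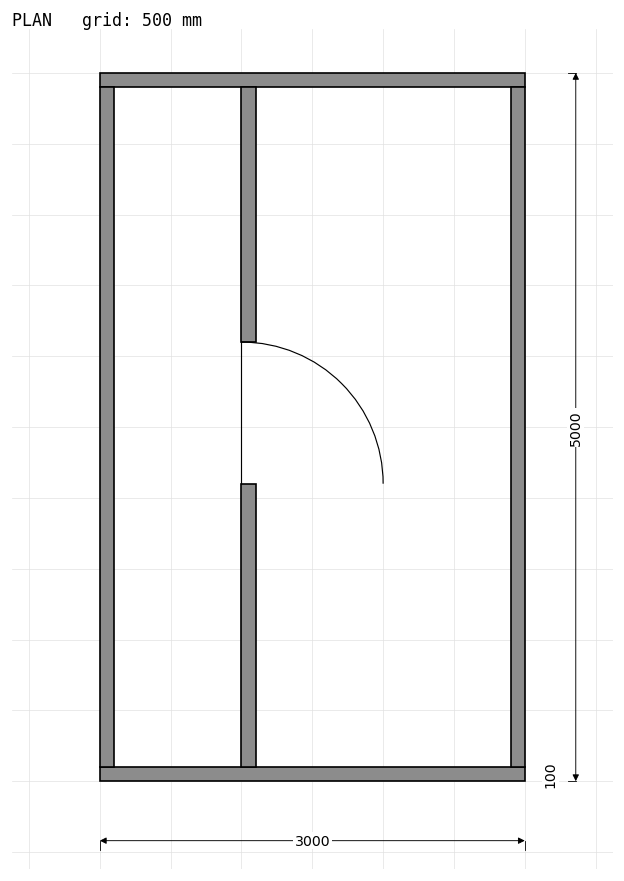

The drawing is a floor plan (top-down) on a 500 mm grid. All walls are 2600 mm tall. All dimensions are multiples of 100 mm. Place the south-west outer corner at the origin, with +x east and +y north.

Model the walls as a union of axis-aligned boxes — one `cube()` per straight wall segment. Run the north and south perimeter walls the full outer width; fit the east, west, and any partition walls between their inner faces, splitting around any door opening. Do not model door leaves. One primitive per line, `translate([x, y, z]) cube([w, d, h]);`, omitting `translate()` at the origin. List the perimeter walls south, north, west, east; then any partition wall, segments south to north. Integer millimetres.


cube([3000, 100, 2600]);
translate([0, 4900, 0]) cube([3000, 100, 2600]);
translate([0, 100, 0]) cube([100, 4800, 2600]);
translate([2900, 100, 0]) cube([100, 4800, 2600]);
translate([1000, 100, 0]) cube([100, 2000, 2600]);
translate([1000, 3100, 0]) cube([100, 1800, 2600]);


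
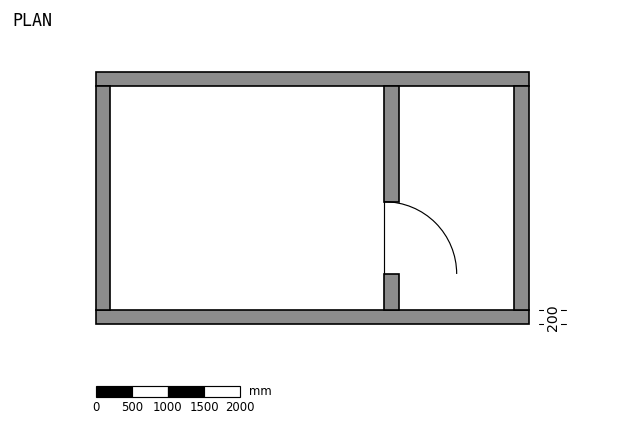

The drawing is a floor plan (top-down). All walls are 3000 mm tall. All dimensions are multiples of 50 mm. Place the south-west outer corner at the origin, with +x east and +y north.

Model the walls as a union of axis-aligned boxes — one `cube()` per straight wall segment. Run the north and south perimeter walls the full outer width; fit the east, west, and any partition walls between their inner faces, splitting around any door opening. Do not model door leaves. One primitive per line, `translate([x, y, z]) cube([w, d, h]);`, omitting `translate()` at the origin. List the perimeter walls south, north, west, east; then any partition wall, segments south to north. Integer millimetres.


cube([6000, 200, 3000]);
translate([0, 3300, 0]) cube([6000, 200, 3000]);
translate([0, 200, 0]) cube([200, 3100, 3000]);
translate([5800, 200, 0]) cube([200, 3100, 3000]);
translate([4000, 200, 0]) cube([200, 500, 3000]);
translate([4000, 1700, 0]) cube([200, 1600, 3000]);


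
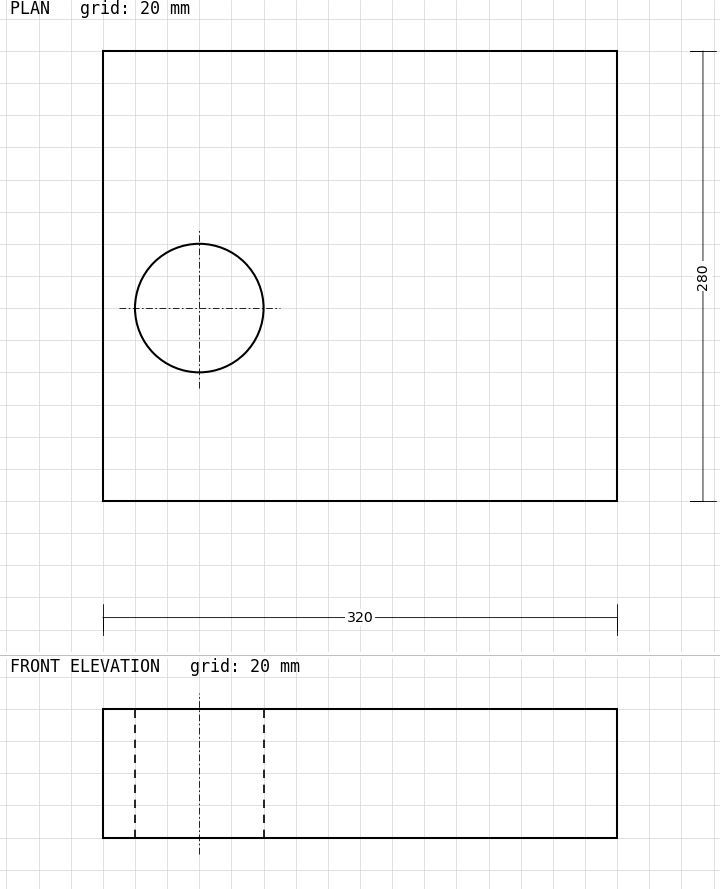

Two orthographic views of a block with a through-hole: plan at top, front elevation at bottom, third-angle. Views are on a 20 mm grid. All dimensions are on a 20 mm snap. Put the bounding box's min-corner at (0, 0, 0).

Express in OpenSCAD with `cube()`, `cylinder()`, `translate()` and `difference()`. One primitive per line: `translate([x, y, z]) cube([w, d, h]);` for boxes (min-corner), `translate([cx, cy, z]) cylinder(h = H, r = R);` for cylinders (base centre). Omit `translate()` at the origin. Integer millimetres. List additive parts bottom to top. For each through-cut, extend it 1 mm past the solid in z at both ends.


difference() {
  cube([320, 280, 80]);
  translate([60, 120, -1]) cylinder(h = 82, r = 40);
}


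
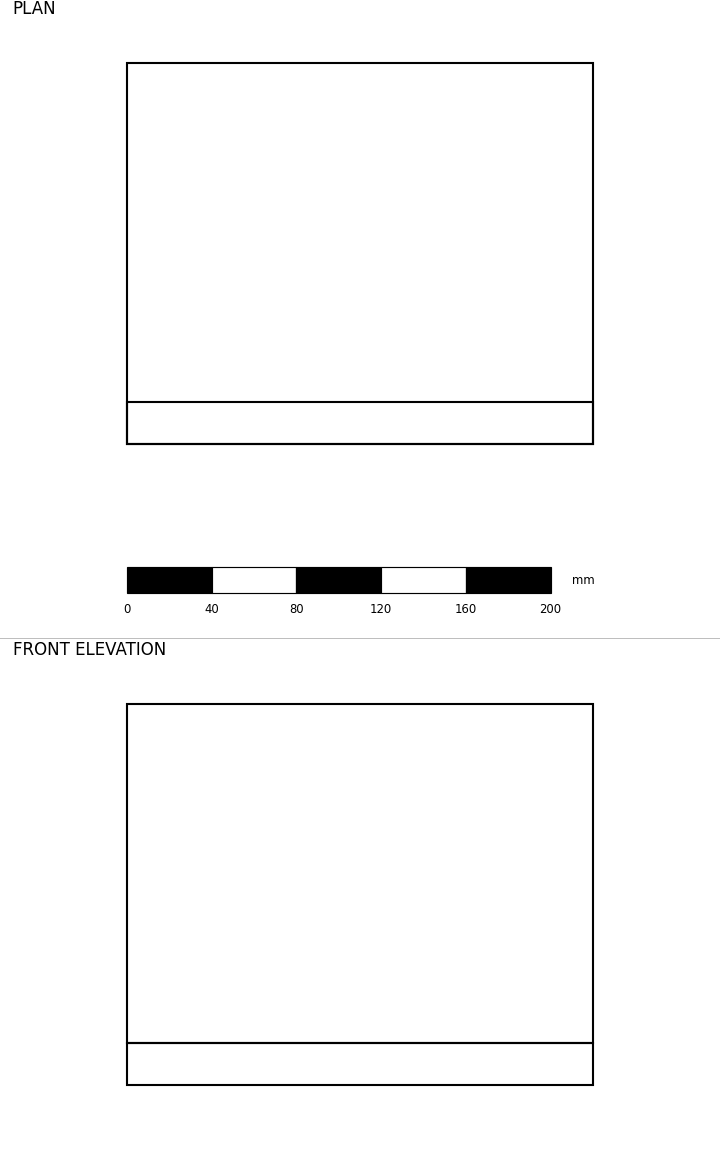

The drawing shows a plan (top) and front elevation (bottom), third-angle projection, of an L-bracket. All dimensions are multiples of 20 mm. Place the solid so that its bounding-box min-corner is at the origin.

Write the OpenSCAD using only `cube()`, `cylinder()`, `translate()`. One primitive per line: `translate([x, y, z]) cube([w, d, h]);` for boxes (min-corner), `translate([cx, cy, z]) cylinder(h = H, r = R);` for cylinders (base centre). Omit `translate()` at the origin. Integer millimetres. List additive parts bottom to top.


cube([220, 180, 20]);
translate([0, 0, 20]) cube([220, 20, 160]);


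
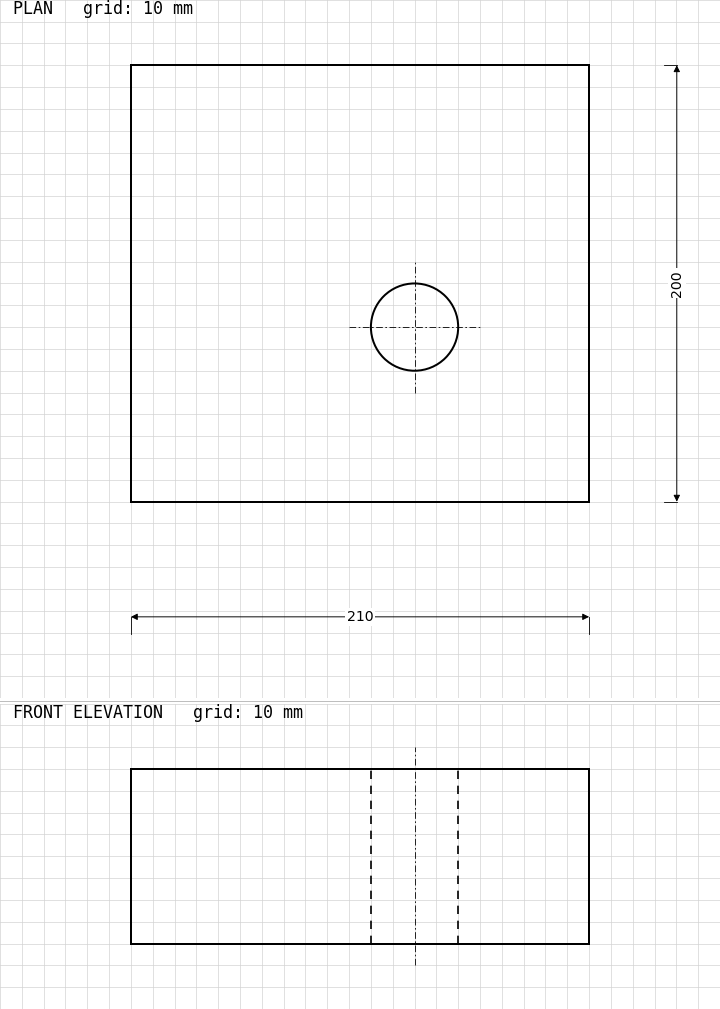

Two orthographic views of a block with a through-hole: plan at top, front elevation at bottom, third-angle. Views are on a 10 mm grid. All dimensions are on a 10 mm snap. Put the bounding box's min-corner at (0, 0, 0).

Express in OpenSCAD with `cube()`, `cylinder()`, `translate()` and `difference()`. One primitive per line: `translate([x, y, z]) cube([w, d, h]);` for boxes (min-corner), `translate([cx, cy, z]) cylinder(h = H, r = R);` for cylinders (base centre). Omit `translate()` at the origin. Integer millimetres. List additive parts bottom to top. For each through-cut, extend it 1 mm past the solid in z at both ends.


difference() {
  cube([210, 200, 80]);
  translate([130, 80, -1]) cylinder(h = 82, r = 20);
}
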